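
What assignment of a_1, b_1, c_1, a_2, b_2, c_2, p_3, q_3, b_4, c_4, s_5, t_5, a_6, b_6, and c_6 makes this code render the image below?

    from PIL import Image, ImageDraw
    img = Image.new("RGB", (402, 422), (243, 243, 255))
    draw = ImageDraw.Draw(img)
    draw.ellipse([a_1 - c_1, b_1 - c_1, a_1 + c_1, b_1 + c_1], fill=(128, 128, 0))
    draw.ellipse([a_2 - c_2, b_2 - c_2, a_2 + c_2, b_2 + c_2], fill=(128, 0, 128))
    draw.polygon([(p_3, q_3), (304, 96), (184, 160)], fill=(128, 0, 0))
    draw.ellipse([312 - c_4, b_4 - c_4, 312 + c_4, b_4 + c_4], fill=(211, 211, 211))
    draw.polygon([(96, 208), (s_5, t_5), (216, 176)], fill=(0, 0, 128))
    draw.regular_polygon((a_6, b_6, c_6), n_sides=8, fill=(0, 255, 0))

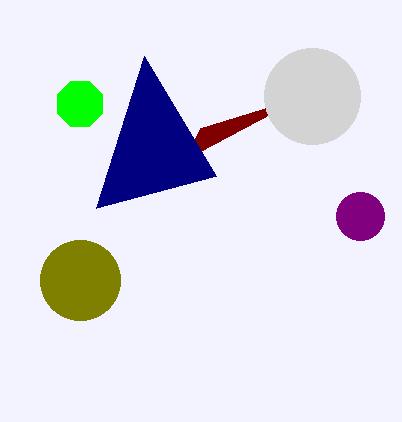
a_1 = 80; b_1 = 280; c_1 = 40; a_2 = 360; b_2 = 216; c_2 = 24; p_3 = 200; q_3 = 128; b_4 = 96; c_4 = 48; s_5 = 144; t_5 = 56; a_6 = 80; b_6 = 104; c_6 = 24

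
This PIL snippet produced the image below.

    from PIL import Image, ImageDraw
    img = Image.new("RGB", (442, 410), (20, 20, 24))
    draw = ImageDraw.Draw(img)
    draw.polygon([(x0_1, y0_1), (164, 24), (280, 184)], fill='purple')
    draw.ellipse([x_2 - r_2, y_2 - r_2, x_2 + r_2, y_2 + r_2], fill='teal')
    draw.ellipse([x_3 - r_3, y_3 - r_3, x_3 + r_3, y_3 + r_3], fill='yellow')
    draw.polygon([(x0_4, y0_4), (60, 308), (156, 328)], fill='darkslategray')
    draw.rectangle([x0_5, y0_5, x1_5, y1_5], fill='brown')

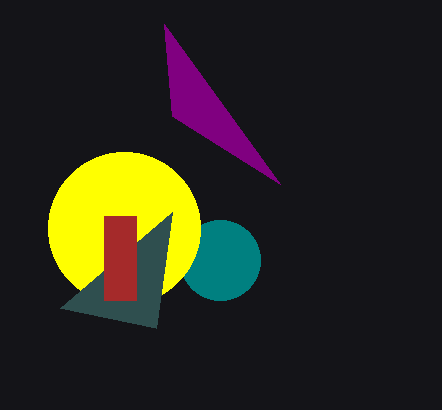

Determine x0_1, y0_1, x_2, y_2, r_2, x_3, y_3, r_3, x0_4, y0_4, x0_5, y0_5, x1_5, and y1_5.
x0_1 = 172; y0_1 = 116; x_2 = 220; y_2 = 260; r_2 = 40; x_3 = 124; y_3 = 228; r_3 = 76; x0_4 = 172; y0_4 = 212; x0_5 = 104; y0_5 = 216; x1_5 = 136; y1_5 = 300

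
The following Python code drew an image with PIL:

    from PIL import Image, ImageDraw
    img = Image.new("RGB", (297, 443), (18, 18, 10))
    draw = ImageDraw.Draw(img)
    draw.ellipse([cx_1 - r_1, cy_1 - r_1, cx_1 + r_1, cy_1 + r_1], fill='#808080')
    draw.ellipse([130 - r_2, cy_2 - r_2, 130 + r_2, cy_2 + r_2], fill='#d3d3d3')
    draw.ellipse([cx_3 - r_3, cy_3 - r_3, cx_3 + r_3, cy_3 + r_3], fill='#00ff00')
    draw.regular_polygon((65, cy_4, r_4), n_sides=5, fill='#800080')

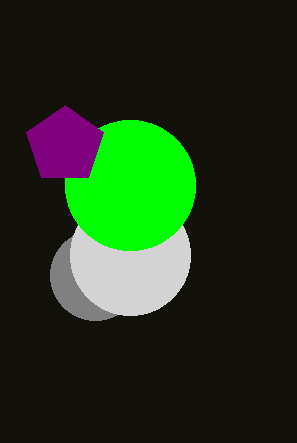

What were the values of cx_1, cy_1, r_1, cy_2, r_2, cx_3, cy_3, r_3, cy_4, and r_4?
cx_1 = 95; cy_1 = 275; r_1 = 45; cy_2 = 255; r_2 = 60; cx_3 = 130; cy_3 = 185; r_3 = 65; cy_4 = 145; r_4 = 40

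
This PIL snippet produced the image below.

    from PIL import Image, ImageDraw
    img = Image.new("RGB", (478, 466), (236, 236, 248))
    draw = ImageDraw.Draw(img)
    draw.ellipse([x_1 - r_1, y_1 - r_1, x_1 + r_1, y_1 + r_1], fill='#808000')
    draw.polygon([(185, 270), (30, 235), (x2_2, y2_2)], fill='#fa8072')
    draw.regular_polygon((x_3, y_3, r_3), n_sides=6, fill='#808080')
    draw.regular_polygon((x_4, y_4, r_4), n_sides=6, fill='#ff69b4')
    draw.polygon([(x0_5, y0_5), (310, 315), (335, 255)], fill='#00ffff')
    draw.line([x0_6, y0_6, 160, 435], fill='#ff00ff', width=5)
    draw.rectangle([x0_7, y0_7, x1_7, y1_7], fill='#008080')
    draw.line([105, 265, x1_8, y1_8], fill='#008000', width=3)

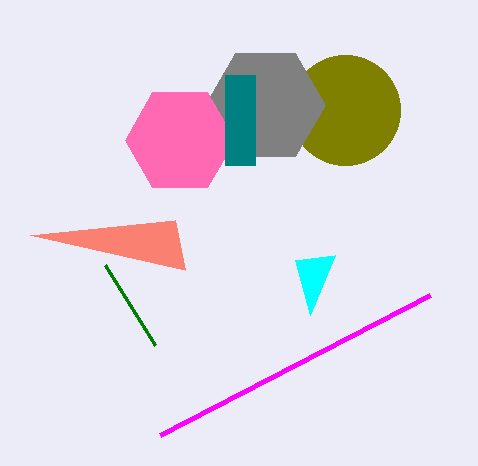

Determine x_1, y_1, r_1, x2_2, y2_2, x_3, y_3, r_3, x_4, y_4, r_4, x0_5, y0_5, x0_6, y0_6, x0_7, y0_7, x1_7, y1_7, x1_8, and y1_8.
x_1 = 345, y_1 = 110, r_1 = 55, x2_2 = 175, y2_2 = 220, x_3 = 265, y_3 = 105, r_3 = 60, x_4 = 180, y_4 = 140, r_4 = 55, x0_5 = 295, y0_5 = 260, x0_6 = 430, y0_6 = 295, x0_7 = 225, y0_7 = 75, x1_7 = 255, y1_7 = 165, x1_8 = 155, y1_8 = 345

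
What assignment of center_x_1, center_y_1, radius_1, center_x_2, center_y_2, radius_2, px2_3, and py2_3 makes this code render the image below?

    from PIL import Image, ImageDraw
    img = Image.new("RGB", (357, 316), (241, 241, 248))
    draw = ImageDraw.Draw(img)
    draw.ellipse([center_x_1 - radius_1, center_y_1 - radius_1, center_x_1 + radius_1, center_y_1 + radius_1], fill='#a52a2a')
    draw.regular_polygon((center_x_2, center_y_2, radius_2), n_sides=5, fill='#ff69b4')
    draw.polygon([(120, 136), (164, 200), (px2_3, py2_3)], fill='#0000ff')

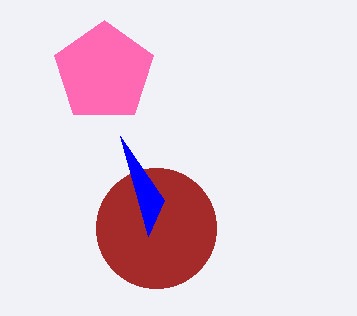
center_x_1 = 156
center_y_1 = 228
radius_1 = 60
center_x_2 = 104
center_y_2 = 72
radius_2 = 52
px2_3 = 148
py2_3 = 236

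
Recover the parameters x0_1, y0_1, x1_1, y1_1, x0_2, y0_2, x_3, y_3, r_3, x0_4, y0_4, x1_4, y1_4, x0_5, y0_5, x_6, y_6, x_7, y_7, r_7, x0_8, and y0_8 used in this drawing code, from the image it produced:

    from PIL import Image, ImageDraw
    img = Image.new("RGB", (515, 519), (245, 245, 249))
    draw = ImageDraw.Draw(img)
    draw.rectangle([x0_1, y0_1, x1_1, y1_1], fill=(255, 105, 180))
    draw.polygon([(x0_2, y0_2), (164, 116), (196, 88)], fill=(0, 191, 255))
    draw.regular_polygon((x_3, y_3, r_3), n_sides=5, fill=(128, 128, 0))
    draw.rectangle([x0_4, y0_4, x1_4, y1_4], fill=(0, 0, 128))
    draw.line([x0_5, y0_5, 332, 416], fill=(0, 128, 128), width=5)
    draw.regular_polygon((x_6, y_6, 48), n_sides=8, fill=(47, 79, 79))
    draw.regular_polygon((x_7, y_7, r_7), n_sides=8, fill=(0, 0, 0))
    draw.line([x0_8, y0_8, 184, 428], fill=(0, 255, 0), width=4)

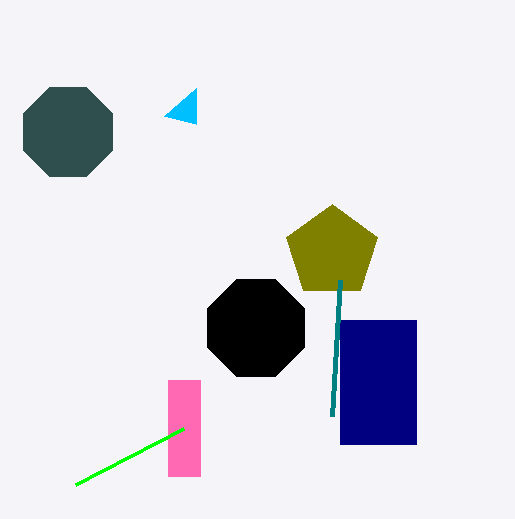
x0_1 = 168, y0_1 = 380, x1_1 = 200, y1_1 = 476, x0_2 = 196, y0_2 = 124, x_3 = 332, y_3 = 252, r_3 = 48, x0_4 = 340, y0_4 = 320, x1_4 = 416, y1_4 = 444, x0_5 = 340, y0_5 = 280, x_6 = 68, y_6 = 132, x_7 = 256, y_7 = 328, r_7 = 52, x0_8 = 76, y0_8 = 484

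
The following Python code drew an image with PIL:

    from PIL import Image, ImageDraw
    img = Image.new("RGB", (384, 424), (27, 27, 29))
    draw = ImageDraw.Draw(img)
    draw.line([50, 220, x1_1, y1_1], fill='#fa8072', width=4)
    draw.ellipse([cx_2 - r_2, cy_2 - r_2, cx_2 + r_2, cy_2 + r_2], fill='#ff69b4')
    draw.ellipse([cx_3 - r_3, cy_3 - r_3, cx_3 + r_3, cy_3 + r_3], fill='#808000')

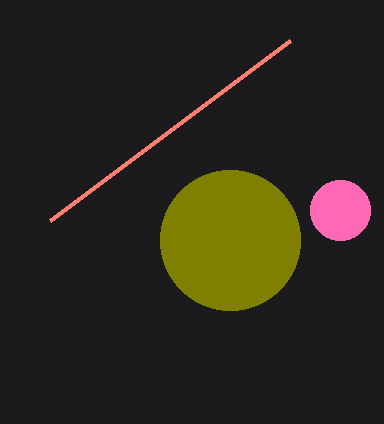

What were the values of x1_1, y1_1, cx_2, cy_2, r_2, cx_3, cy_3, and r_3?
x1_1 = 290
y1_1 = 40
cx_2 = 340
cy_2 = 210
r_2 = 30
cx_3 = 230
cy_3 = 240
r_3 = 70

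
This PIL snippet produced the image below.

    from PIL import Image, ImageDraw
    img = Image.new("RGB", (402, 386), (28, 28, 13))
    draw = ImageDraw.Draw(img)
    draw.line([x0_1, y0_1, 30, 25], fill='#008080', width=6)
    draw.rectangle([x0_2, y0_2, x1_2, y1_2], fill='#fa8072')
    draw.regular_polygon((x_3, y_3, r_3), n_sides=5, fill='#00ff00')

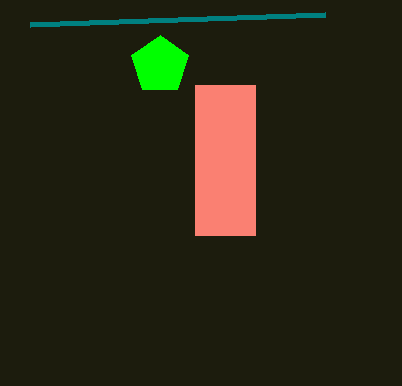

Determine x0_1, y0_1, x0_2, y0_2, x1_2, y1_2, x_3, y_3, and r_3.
x0_1 = 325, y0_1 = 15, x0_2 = 195, y0_2 = 85, x1_2 = 255, y1_2 = 235, x_3 = 160, y_3 = 65, r_3 = 30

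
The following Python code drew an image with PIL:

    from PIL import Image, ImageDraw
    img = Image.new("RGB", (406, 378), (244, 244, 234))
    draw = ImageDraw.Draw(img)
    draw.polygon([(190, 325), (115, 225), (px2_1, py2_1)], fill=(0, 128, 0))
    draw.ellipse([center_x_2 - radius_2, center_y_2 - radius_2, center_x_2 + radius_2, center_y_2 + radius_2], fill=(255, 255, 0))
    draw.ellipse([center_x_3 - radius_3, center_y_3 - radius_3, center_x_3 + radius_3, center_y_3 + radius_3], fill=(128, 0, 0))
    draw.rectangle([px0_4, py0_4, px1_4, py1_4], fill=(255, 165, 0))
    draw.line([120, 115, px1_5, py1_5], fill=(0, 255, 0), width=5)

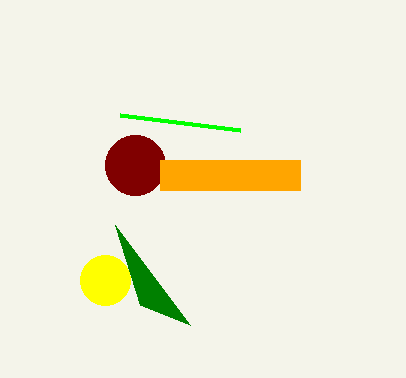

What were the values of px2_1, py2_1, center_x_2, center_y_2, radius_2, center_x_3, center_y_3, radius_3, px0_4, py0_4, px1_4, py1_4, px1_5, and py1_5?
px2_1 = 140
py2_1 = 305
center_x_2 = 105
center_y_2 = 280
radius_2 = 25
center_x_3 = 135
center_y_3 = 165
radius_3 = 30
px0_4 = 160
py0_4 = 160
px1_4 = 300
py1_4 = 190
px1_5 = 240
py1_5 = 130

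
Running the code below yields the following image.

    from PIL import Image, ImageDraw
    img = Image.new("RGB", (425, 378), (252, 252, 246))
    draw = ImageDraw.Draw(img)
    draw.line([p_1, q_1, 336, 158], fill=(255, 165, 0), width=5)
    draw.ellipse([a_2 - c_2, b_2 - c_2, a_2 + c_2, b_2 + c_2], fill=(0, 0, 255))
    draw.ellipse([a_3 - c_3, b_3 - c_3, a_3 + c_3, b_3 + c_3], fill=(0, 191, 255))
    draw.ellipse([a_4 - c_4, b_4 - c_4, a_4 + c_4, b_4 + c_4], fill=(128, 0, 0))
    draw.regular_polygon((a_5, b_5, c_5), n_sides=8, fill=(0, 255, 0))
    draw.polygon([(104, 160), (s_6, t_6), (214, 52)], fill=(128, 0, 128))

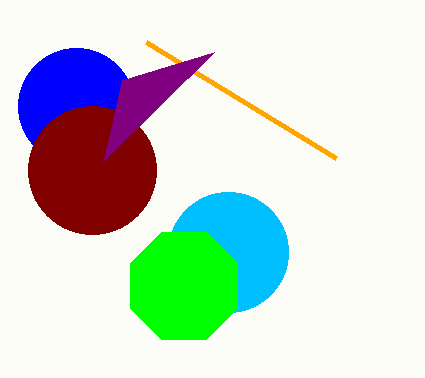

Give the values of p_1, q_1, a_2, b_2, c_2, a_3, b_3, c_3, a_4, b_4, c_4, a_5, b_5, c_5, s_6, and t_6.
p_1 = 146
q_1 = 42
a_2 = 76
b_2 = 106
c_2 = 58
a_3 = 228
b_3 = 252
c_3 = 60
a_4 = 92
b_4 = 170
c_4 = 64
a_5 = 184
b_5 = 286
c_5 = 58
s_6 = 122
t_6 = 80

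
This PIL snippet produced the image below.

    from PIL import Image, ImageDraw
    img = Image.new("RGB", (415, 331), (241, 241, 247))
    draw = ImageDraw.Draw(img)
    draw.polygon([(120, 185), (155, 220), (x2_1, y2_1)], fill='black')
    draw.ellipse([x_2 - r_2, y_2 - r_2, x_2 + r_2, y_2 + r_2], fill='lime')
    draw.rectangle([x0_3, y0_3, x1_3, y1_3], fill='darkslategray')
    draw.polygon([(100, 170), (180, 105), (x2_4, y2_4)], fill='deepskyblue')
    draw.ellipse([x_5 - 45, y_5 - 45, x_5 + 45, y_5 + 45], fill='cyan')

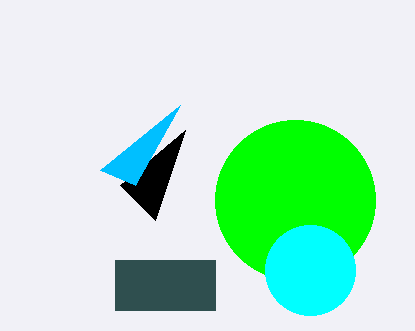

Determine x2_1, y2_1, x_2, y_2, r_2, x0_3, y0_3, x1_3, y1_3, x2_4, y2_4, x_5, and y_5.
x2_1 = 185, y2_1 = 130, x_2 = 295, y_2 = 200, r_2 = 80, x0_3 = 115, y0_3 = 260, x1_3 = 215, y1_3 = 310, x2_4 = 135, y2_4 = 185, x_5 = 310, y_5 = 270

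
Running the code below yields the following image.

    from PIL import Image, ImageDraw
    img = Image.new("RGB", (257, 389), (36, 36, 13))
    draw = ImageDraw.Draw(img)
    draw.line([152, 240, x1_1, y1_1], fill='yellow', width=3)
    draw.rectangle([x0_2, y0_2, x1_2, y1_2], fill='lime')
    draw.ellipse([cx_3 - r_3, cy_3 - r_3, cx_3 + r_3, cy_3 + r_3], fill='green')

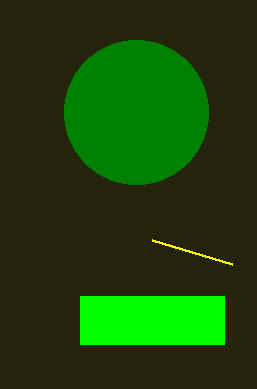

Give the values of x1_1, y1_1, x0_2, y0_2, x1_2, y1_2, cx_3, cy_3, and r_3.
x1_1 = 232
y1_1 = 264
x0_2 = 80
y0_2 = 296
x1_2 = 224
y1_2 = 344
cx_3 = 136
cy_3 = 112
r_3 = 72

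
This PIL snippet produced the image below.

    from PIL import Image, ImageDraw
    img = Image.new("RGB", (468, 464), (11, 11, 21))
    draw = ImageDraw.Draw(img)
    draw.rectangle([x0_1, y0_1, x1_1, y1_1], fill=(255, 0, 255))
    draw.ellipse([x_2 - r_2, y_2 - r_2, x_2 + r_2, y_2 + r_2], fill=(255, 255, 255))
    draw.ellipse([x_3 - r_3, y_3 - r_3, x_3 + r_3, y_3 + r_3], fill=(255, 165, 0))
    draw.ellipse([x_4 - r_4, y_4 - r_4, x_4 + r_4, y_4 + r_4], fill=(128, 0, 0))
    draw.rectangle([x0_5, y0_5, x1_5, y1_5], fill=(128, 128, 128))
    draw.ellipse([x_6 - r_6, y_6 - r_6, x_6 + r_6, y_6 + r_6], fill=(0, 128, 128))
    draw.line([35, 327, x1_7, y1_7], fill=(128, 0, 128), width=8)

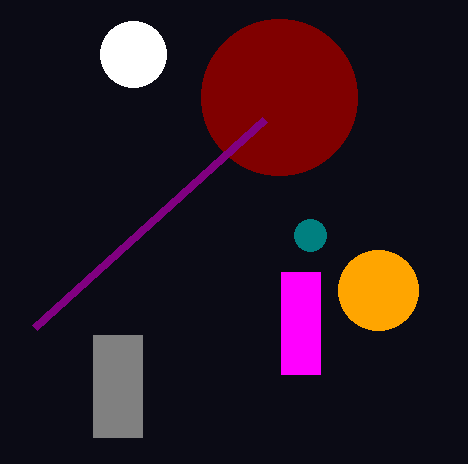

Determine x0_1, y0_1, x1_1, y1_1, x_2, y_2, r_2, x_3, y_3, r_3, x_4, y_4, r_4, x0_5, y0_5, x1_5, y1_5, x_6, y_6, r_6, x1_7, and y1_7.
x0_1 = 281
y0_1 = 272
x1_1 = 320
y1_1 = 374
x_2 = 133
y_2 = 54
r_2 = 33
x_3 = 378
y_3 = 290
r_3 = 40
x_4 = 279
y_4 = 97
r_4 = 78
x0_5 = 93
y0_5 = 335
x1_5 = 142
y1_5 = 437
x_6 = 310
y_6 = 235
r_6 = 16
x1_7 = 265
y1_7 = 119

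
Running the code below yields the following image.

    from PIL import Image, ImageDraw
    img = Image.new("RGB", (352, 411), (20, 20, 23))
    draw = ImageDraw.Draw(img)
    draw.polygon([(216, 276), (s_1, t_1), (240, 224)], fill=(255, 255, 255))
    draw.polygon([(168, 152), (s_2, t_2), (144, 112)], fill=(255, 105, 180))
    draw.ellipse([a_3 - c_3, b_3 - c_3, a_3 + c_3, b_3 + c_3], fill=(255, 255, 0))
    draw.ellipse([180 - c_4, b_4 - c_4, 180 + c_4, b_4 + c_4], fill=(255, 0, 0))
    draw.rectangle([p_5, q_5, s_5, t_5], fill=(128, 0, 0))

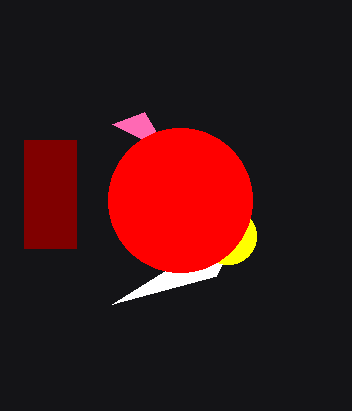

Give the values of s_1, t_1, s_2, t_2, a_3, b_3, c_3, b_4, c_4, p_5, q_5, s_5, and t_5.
s_1 = 112; t_1 = 304; s_2 = 112; t_2 = 124; a_3 = 228; b_3 = 236; c_3 = 28; b_4 = 200; c_4 = 72; p_5 = 24; q_5 = 140; s_5 = 76; t_5 = 248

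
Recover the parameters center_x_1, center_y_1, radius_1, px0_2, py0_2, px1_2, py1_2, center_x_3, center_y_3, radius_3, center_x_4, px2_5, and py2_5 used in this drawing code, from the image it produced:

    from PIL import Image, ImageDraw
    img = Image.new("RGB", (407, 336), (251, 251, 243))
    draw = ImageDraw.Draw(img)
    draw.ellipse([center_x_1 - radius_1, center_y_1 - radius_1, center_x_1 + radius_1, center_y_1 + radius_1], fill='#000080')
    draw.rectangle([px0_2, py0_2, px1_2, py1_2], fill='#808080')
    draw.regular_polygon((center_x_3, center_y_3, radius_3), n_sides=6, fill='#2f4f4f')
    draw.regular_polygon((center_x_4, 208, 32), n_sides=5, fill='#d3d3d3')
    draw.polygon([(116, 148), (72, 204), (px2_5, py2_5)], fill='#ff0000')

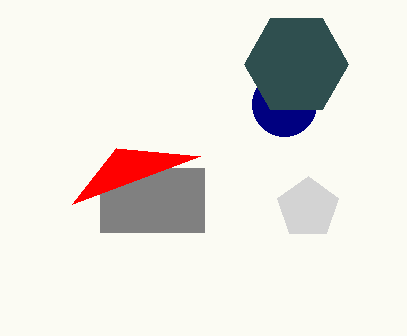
center_x_1 = 284; center_y_1 = 104; radius_1 = 32; px0_2 = 100; py0_2 = 168; px1_2 = 204; py1_2 = 232; center_x_3 = 296; center_y_3 = 64; radius_3 = 52; center_x_4 = 308; px2_5 = 200; py2_5 = 156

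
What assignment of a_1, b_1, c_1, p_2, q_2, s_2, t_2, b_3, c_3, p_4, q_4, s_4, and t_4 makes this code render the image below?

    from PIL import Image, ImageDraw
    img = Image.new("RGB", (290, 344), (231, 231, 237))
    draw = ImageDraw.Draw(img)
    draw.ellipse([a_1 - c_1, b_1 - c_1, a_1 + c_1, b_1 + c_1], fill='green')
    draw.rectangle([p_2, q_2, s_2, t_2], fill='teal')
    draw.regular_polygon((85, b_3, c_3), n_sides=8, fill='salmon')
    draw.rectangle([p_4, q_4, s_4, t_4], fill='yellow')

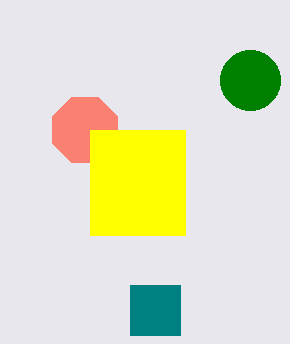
a_1 = 250, b_1 = 80, c_1 = 30, p_2 = 130, q_2 = 285, s_2 = 180, t_2 = 335, b_3 = 130, c_3 = 35, p_4 = 90, q_4 = 130, s_4 = 185, t_4 = 235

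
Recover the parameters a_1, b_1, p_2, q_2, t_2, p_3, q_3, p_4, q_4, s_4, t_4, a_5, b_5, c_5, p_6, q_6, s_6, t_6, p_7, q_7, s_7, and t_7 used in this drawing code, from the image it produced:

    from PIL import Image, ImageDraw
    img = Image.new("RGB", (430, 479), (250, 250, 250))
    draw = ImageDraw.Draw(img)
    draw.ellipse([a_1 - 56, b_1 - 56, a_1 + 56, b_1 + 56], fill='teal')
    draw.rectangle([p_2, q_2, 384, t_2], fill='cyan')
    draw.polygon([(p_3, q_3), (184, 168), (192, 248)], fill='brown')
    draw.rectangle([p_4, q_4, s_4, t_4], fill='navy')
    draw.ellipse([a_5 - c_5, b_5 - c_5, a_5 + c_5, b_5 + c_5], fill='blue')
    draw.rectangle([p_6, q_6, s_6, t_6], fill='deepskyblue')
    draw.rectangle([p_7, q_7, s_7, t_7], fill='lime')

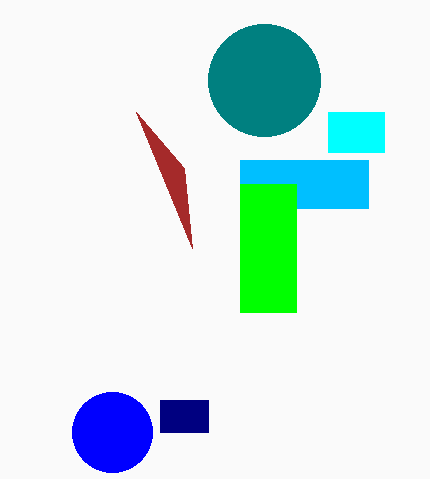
a_1 = 264
b_1 = 80
p_2 = 328
q_2 = 112
t_2 = 152
p_3 = 136
q_3 = 112
p_4 = 160
q_4 = 400
s_4 = 208
t_4 = 432
a_5 = 112
b_5 = 432
c_5 = 40
p_6 = 240
q_6 = 160
s_6 = 368
t_6 = 208
p_7 = 240
q_7 = 184
s_7 = 296
t_7 = 312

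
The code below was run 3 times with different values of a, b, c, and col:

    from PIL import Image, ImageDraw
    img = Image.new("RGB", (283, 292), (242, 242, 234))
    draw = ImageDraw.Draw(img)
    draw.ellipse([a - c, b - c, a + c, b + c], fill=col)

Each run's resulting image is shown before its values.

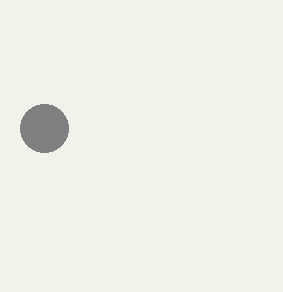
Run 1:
a = 44
b = 128
c = 24
col = 'gray'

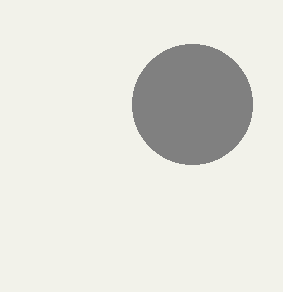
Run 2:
a = 192; b = 104; c = 60; col = 'gray'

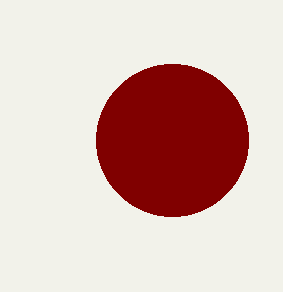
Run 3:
a = 172, b = 140, c = 76, col = 'maroon'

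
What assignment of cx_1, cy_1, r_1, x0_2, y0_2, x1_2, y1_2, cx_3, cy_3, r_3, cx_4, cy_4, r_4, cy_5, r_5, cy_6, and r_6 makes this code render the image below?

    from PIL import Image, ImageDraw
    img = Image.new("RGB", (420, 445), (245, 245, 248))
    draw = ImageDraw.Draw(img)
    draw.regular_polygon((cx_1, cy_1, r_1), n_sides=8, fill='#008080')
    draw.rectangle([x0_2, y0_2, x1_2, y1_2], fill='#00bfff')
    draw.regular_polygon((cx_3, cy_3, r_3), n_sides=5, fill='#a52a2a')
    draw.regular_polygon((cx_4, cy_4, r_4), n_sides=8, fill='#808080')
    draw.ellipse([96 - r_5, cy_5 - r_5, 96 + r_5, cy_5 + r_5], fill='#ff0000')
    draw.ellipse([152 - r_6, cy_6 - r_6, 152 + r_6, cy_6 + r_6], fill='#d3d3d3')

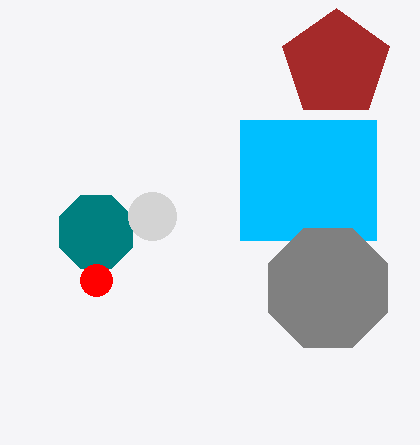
cx_1 = 96
cy_1 = 232
r_1 = 40
x0_2 = 240
y0_2 = 120
x1_2 = 376
y1_2 = 240
cx_3 = 336
cy_3 = 64
r_3 = 56
cx_4 = 328
cy_4 = 288
r_4 = 64
cy_5 = 280
r_5 = 16
cy_6 = 216
r_6 = 24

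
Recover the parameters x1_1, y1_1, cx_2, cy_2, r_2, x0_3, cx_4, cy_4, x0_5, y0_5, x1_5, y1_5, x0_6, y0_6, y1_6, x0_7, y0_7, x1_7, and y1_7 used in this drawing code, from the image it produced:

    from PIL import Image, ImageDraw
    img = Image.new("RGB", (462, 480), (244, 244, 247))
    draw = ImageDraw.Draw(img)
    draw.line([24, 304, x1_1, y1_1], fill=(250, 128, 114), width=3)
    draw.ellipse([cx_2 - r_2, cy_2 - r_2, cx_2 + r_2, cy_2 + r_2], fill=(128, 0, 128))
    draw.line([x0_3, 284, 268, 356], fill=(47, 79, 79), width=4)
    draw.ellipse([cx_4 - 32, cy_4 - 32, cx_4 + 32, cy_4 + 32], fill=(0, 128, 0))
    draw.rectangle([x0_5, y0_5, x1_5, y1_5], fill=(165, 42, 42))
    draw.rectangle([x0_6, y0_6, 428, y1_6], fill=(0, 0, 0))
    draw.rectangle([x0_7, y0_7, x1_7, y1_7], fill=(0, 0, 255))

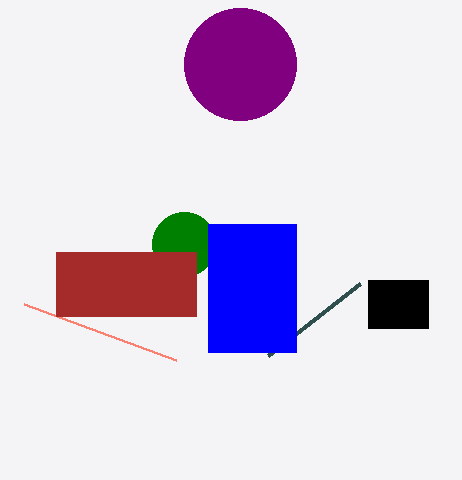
x1_1 = 176, y1_1 = 360, cx_2 = 240, cy_2 = 64, r_2 = 56, x0_3 = 360, cx_4 = 184, cy_4 = 244, x0_5 = 56, y0_5 = 252, x1_5 = 196, y1_5 = 316, x0_6 = 368, y0_6 = 280, y1_6 = 328, x0_7 = 208, y0_7 = 224, x1_7 = 296, y1_7 = 352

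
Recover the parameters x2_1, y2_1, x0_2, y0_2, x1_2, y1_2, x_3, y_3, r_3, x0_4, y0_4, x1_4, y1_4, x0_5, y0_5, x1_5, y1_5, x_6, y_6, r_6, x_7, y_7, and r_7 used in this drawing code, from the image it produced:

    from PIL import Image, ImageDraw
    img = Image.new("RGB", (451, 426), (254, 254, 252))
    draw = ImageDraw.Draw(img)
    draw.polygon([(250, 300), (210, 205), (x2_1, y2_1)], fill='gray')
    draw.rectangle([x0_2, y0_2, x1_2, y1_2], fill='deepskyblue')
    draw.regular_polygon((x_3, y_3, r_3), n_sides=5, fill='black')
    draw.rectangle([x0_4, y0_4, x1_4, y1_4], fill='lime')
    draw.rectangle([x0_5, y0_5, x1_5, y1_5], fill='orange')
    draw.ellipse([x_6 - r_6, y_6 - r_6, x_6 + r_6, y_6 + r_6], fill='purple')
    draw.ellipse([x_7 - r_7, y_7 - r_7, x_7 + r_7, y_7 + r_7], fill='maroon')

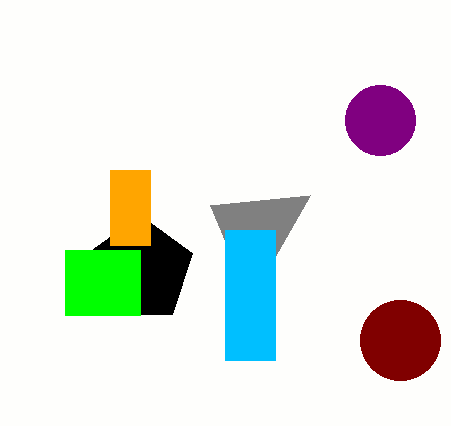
x2_1 = 310; y2_1 = 195; x0_2 = 225; y0_2 = 230; x1_2 = 275; y1_2 = 360; x_3 = 140; y_3 = 270; r_3 = 55; x0_4 = 65; y0_4 = 250; x1_4 = 140; y1_4 = 315; x0_5 = 110; y0_5 = 170; x1_5 = 150; y1_5 = 245; x_6 = 380; y_6 = 120; r_6 = 35; x_7 = 400; y_7 = 340; r_7 = 40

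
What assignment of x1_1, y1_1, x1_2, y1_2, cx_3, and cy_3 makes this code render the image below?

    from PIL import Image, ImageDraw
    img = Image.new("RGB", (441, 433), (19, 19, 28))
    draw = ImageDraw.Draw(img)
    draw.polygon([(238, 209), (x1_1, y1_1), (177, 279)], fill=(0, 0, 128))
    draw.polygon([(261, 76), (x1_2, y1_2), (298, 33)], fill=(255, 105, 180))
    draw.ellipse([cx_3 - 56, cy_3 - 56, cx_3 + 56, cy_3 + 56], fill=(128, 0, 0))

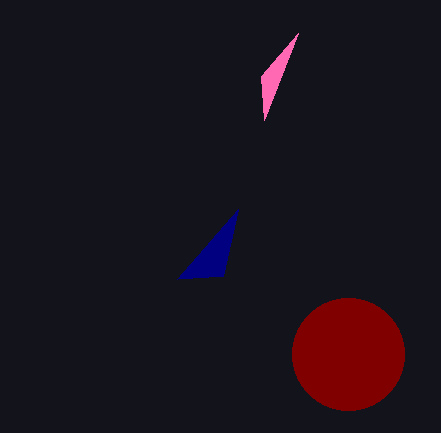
x1_1 = 223; y1_1 = 276; x1_2 = 264; y1_2 = 120; cx_3 = 348; cy_3 = 354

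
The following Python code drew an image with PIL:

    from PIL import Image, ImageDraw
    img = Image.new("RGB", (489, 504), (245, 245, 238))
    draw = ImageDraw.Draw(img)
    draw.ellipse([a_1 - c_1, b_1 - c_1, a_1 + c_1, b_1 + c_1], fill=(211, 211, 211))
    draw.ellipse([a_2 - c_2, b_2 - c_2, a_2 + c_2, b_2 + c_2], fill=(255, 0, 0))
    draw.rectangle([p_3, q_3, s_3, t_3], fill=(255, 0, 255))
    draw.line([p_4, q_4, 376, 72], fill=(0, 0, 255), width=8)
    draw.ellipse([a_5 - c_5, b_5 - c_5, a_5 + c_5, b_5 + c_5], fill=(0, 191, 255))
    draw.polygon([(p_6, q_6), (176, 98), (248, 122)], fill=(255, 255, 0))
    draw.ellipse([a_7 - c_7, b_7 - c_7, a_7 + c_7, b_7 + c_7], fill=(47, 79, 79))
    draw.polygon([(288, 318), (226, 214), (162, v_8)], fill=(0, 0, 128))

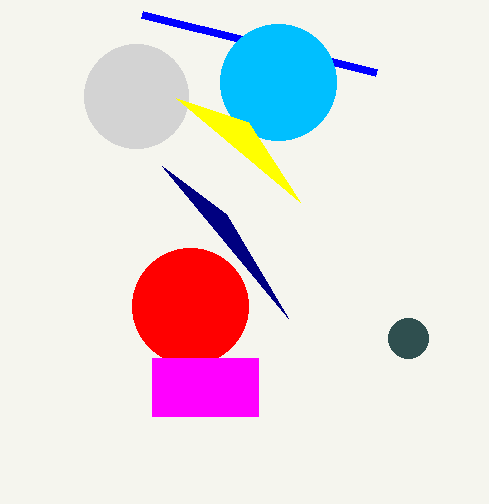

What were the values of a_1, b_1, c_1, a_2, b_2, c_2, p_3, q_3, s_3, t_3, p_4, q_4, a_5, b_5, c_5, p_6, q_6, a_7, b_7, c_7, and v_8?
a_1 = 136, b_1 = 96, c_1 = 52, a_2 = 190, b_2 = 306, c_2 = 58, p_3 = 152, q_3 = 358, s_3 = 258, t_3 = 416, p_4 = 142, q_4 = 14, a_5 = 278, b_5 = 82, c_5 = 58, p_6 = 300, q_6 = 202, a_7 = 408, b_7 = 338, c_7 = 20, v_8 = 166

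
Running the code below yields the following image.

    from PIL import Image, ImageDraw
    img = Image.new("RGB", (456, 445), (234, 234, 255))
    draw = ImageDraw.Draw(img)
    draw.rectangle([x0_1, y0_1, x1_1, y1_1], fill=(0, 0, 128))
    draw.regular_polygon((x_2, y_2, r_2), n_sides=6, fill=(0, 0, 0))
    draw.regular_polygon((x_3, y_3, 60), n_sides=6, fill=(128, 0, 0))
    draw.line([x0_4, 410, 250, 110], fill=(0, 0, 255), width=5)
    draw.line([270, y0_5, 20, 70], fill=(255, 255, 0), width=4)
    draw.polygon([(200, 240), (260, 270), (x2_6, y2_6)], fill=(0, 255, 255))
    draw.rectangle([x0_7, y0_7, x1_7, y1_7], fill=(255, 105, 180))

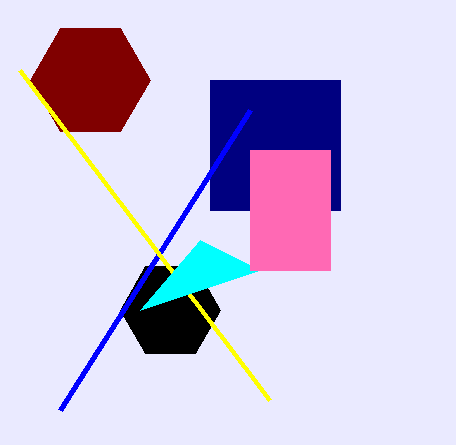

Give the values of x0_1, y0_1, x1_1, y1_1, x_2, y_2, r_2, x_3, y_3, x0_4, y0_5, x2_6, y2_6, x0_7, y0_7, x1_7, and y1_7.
x0_1 = 210, y0_1 = 80, x1_1 = 340, y1_1 = 210, x_2 = 170, y_2 = 310, r_2 = 50, x_3 = 90, y_3 = 80, x0_4 = 60, y0_5 = 400, x2_6 = 140, y2_6 = 310, x0_7 = 250, y0_7 = 150, x1_7 = 330, y1_7 = 270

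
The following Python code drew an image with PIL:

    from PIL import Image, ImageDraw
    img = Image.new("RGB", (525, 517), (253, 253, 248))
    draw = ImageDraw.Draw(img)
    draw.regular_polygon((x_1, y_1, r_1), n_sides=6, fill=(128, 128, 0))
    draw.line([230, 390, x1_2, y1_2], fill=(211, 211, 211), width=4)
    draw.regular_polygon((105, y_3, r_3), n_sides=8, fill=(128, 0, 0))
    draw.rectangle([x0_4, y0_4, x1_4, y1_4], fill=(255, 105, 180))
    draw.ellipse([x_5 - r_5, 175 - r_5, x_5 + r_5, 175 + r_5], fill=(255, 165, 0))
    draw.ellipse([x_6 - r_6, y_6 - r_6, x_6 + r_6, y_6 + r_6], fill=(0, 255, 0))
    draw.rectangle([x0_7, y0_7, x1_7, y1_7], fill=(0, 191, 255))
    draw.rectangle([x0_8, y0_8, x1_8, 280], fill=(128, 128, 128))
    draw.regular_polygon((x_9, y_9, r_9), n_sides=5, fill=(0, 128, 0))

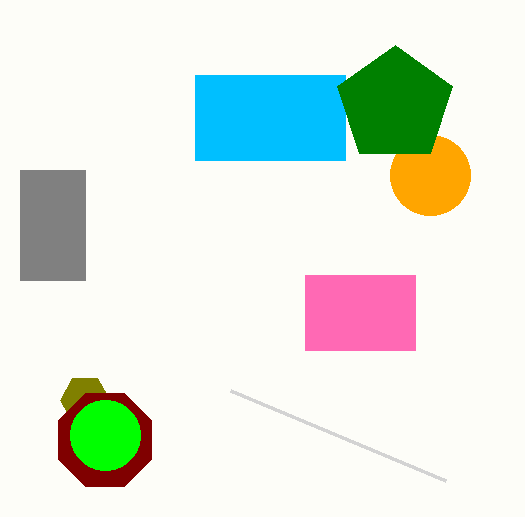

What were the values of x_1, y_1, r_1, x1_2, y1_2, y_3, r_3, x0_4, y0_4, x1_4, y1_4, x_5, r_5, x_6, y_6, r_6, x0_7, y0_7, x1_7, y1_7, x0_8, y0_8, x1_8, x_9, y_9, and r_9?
x_1 = 85
y_1 = 400
r_1 = 25
x1_2 = 445
y1_2 = 480
y_3 = 440
r_3 = 50
x0_4 = 305
y0_4 = 275
x1_4 = 415
y1_4 = 350
x_5 = 430
r_5 = 40
x_6 = 105
y_6 = 435
r_6 = 35
x0_7 = 195
y0_7 = 75
x1_7 = 345
y1_7 = 160
x0_8 = 20
y0_8 = 170
x1_8 = 85
x_9 = 395
y_9 = 105
r_9 = 60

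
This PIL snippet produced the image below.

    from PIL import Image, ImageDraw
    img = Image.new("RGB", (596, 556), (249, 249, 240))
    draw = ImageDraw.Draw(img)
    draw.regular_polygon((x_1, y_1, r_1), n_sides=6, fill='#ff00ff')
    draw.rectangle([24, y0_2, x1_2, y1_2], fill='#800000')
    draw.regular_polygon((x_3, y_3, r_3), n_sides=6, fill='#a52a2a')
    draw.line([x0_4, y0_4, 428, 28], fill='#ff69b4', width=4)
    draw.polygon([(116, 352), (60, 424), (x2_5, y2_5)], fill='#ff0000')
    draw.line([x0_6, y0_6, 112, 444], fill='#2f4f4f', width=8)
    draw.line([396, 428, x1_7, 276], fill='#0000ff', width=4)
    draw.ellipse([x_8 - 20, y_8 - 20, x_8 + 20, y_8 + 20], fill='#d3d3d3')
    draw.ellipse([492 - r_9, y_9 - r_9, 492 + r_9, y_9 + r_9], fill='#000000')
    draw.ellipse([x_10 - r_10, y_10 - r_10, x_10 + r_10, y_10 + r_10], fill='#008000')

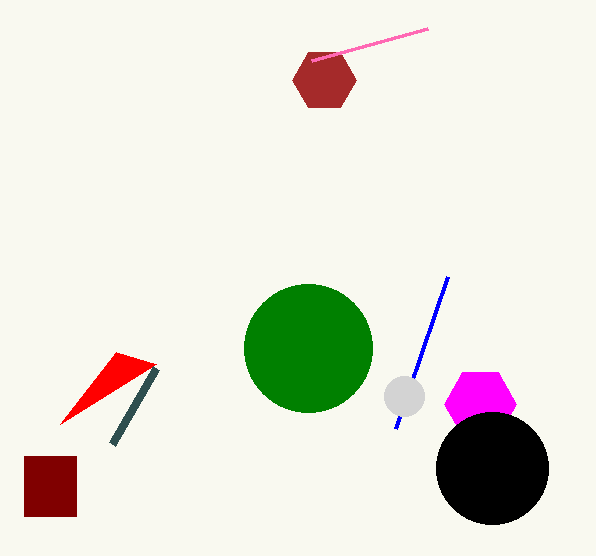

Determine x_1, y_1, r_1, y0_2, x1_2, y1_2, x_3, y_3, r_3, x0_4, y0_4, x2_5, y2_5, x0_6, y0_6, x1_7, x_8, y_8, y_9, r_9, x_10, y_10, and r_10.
x_1 = 480; y_1 = 404; r_1 = 36; y0_2 = 456; x1_2 = 76; y1_2 = 516; x_3 = 324; y_3 = 80; r_3 = 32; x0_4 = 312; y0_4 = 60; x2_5 = 156; y2_5 = 364; x0_6 = 156; y0_6 = 368; x1_7 = 448; x_8 = 404; y_8 = 396; y_9 = 468; r_9 = 56; x_10 = 308; y_10 = 348; r_10 = 64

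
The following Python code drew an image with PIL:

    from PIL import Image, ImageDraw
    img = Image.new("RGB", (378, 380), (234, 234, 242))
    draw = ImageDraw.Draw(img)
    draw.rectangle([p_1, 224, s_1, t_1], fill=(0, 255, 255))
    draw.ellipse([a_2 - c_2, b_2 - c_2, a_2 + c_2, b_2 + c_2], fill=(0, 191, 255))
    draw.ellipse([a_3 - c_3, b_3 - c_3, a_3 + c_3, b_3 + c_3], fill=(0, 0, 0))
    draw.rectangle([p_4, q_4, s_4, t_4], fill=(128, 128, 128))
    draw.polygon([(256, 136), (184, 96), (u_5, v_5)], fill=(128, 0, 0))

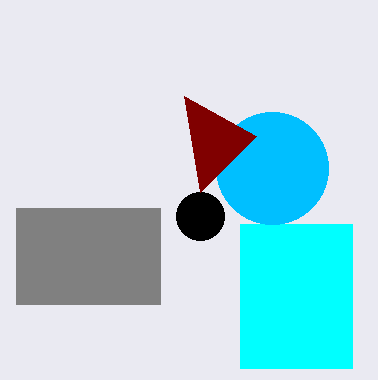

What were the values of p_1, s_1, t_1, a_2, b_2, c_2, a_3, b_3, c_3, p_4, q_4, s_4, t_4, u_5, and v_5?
p_1 = 240
s_1 = 352
t_1 = 368
a_2 = 272
b_2 = 168
c_2 = 56
a_3 = 200
b_3 = 216
c_3 = 24
p_4 = 16
q_4 = 208
s_4 = 160
t_4 = 304
u_5 = 200
v_5 = 192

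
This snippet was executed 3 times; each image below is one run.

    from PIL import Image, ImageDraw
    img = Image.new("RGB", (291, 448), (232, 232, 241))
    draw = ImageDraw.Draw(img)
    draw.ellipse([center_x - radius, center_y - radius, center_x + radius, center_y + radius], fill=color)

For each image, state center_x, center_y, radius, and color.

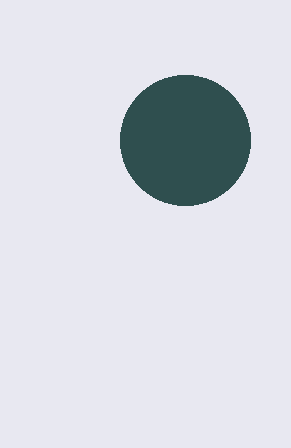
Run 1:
center_x = 185; center_y = 140; radius = 65; color = 'darkslategray'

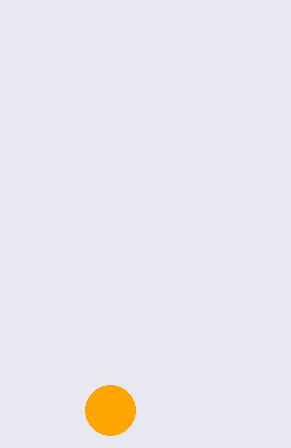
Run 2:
center_x = 110; center_y = 410; radius = 25; color = 'orange'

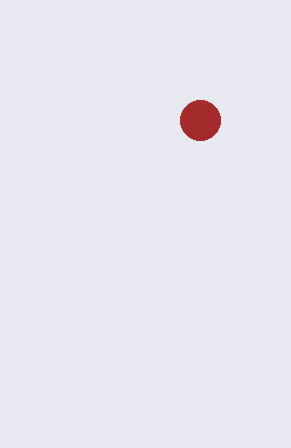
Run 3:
center_x = 200
center_y = 120
radius = 20
color = 'brown'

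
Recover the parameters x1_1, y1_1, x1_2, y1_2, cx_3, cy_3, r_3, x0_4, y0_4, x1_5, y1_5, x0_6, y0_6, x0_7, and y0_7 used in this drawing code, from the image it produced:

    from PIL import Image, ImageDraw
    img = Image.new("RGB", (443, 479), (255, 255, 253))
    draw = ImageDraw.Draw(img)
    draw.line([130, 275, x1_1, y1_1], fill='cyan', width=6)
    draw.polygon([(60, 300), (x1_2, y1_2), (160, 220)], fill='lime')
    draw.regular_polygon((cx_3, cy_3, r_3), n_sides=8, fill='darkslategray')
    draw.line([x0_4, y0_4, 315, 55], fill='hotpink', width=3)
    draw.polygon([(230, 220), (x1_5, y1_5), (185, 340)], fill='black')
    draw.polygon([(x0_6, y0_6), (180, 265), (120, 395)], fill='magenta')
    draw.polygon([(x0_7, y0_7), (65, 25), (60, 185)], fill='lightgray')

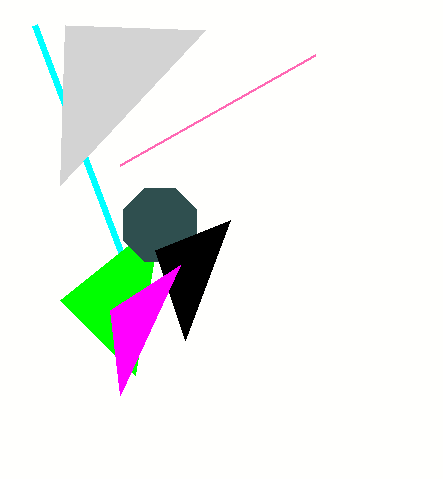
x1_1 = 35, y1_1 = 25, x1_2 = 135, y1_2 = 375, cx_3 = 160, cy_3 = 225, r_3 = 40, x0_4 = 120, y0_4 = 165, x1_5 = 155, y1_5 = 250, x0_6 = 110, y0_6 = 310, x0_7 = 205, y0_7 = 30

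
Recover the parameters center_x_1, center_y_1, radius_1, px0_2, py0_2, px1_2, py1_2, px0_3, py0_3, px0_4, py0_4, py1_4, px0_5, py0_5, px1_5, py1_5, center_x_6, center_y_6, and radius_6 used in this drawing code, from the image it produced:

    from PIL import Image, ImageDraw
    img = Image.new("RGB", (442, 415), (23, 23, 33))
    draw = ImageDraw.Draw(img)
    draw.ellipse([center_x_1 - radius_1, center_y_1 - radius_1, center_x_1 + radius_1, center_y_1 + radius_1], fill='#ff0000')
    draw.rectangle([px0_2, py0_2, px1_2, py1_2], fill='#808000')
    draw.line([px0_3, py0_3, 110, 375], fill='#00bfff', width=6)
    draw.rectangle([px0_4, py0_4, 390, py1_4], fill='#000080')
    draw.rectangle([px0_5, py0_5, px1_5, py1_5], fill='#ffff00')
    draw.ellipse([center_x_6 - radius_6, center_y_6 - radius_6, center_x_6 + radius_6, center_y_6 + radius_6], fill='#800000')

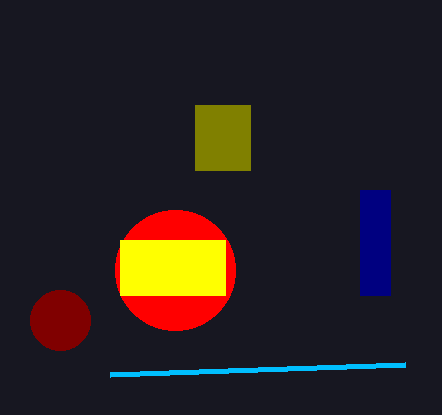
center_x_1 = 175
center_y_1 = 270
radius_1 = 60
px0_2 = 195
py0_2 = 105
px1_2 = 250
py1_2 = 170
px0_3 = 405
py0_3 = 365
px0_4 = 360
py0_4 = 190
py1_4 = 295
px0_5 = 120
py0_5 = 240
px1_5 = 225
py1_5 = 295
center_x_6 = 60
center_y_6 = 320
radius_6 = 30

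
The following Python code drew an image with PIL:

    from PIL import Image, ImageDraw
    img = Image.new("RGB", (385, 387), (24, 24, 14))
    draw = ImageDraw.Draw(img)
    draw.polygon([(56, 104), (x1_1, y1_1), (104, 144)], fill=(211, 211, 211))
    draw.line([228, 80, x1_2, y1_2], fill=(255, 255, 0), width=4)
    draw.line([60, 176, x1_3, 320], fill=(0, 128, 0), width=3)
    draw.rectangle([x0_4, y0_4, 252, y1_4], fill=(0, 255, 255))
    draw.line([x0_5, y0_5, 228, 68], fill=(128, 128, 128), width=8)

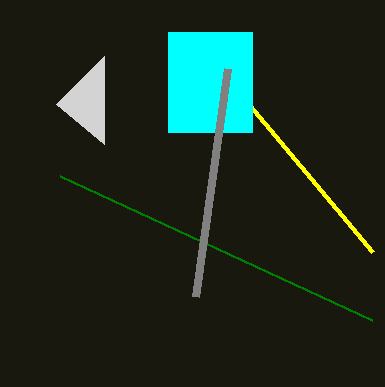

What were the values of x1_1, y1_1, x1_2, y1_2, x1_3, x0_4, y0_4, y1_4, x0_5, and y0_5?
x1_1 = 104, y1_1 = 56, x1_2 = 372, y1_2 = 252, x1_3 = 372, x0_4 = 168, y0_4 = 32, y1_4 = 132, x0_5 = 196, y0_5 = 296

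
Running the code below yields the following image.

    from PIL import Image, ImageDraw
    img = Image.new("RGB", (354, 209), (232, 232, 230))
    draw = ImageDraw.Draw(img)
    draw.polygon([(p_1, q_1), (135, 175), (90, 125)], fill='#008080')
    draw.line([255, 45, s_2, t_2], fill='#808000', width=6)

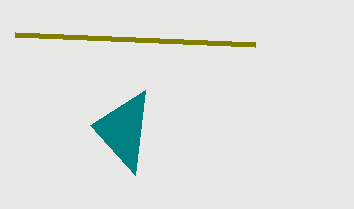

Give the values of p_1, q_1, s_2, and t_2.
p_1 = 145, q_1 = 90, s_2 = 15, t_2 = 35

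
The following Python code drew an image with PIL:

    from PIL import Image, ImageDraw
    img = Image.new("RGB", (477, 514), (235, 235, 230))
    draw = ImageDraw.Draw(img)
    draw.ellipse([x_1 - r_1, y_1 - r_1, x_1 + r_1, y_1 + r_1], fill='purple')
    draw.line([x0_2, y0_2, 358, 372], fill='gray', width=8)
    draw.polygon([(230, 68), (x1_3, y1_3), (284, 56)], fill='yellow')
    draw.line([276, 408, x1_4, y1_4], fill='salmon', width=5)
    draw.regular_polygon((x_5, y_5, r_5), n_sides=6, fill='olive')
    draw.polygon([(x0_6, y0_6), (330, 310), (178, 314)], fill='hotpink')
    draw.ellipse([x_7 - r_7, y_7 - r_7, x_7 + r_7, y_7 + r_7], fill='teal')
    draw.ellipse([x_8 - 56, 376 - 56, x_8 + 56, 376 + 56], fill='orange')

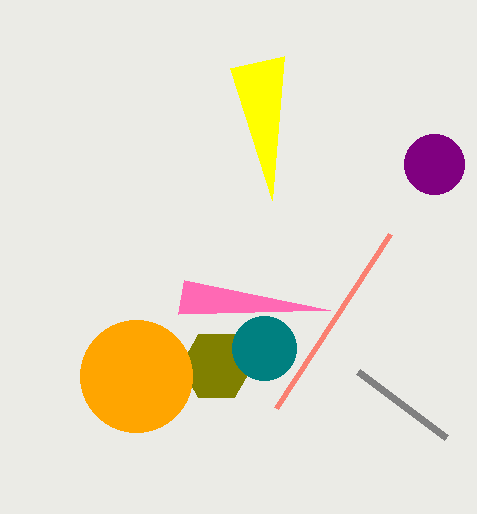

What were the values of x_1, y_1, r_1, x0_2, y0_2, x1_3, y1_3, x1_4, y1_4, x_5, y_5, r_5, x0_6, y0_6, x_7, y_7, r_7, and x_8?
x_1 = 434; y_1 = 164; r_1 = 30; x0_2 = 446; y0_2 = 438; x1_3 = 272; y1_3 = 200; x1_4 = 390; y1_4 = 234; x_5 = 216; y_5 = 366; r_5 = 36; x0_6 = 184; y0_6 = 280; x_7 = 264; y_7 = 348; r_7 = 32; x_8 = 136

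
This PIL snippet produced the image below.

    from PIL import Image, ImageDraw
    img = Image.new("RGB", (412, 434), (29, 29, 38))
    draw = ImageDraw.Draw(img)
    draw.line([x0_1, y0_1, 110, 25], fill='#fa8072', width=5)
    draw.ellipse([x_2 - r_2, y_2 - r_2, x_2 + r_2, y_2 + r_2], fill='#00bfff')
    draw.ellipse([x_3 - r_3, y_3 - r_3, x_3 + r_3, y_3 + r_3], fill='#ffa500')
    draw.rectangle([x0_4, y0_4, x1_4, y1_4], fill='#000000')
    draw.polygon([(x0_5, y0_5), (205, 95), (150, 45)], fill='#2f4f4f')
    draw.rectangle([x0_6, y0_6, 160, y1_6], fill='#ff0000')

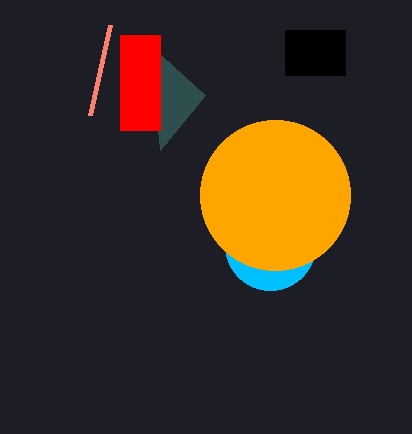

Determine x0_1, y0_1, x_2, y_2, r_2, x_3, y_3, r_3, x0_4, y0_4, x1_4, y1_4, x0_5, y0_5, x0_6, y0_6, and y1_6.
x0_1 = 90
y0_1 = 115
x_2 = 270
y_2 = 245
r_2 = 45
x_3 = 275
y_3 = 195
r_3 = 75
x0_4 = 285
y0_4 = 30
x1_4 = 345
y1_4 = 75
x0_5 = 160
y0_5 = 150
x0_6 = 120
y0_6 = 35
y1_6 = 130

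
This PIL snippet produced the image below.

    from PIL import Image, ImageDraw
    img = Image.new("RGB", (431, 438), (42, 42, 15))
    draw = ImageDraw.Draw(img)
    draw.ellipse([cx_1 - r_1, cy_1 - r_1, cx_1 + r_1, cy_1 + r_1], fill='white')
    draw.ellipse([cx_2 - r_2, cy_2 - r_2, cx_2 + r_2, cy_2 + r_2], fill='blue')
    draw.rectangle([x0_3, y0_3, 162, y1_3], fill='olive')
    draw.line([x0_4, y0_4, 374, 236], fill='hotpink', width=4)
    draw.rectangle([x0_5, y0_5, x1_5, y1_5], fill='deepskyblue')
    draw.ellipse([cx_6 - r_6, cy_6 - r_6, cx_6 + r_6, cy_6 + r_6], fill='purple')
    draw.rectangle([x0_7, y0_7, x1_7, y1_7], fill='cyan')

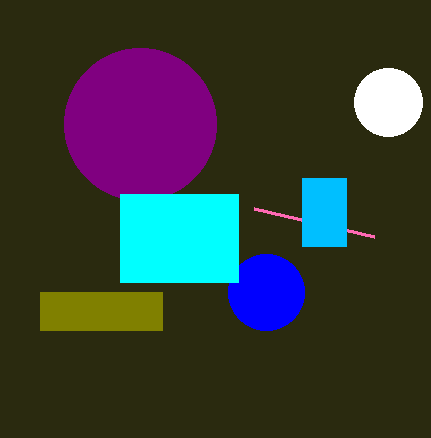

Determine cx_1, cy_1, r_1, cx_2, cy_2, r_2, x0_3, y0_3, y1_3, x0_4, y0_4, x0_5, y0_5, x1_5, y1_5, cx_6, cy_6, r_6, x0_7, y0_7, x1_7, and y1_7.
cx_1 = 388, cy_1 = 102, r_1 = 34, cx_2 = 266, cy_2 = 292, r_2 = 38, x0_3 = 40, y0_3 = 292, y1_3 = 330, x0_4 = 254, y0_4 = 208, x0_5 = 302, y0_5 = 178, x1_5 = 346, y1_5 = 246, cx_6 = 140, cy_6 = 124, r_6 = 76, x0_7 = 120, y0_7 = 194, x1_7 = 238, y1_7 = 282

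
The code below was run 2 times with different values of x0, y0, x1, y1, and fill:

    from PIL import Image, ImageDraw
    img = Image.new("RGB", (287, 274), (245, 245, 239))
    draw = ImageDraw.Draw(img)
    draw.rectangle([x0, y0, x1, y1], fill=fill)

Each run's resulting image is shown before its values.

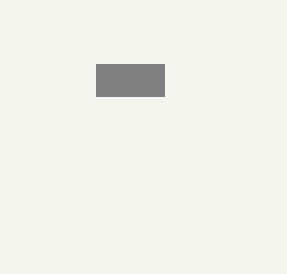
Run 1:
x0 = 96
y0 = 64
x1 = 164
y1 = 96
fill = 'gray'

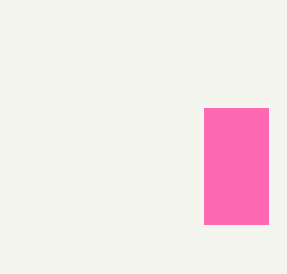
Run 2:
x0 = 204, y0 = 108, x1 = 268, y1 = 224, fill = 'hotpink'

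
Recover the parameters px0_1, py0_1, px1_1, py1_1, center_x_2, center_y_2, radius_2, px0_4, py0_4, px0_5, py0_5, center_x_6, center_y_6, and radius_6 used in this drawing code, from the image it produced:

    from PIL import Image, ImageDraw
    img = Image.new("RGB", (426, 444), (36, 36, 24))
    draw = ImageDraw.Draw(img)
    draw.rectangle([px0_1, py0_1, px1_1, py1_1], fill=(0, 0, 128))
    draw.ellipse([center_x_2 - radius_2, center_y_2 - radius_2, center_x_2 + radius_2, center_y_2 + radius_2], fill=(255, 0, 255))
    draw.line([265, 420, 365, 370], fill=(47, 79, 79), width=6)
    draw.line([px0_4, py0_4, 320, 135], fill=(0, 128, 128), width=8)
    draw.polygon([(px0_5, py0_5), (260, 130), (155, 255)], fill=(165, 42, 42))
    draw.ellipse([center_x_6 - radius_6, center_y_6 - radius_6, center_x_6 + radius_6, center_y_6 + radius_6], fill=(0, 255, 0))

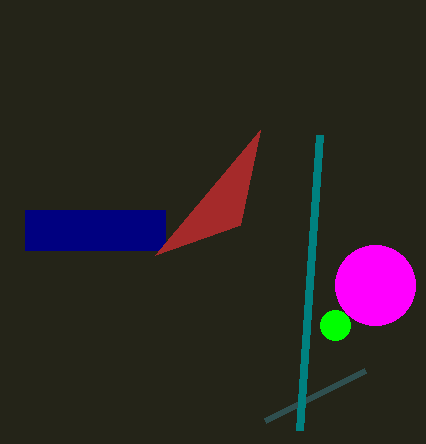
px0_1 = 25, py0_1 = 210, px1_1 = 165, py1_1 = 250, center_x_2 = 375, center_y_2 = 285, radius_2 = 40, px0_4 = 300, py0_4 = 430, px0_5 = 240, py0_5 = 225, center_x_6 = 335, center_y_6 = 325, radius_6 = 15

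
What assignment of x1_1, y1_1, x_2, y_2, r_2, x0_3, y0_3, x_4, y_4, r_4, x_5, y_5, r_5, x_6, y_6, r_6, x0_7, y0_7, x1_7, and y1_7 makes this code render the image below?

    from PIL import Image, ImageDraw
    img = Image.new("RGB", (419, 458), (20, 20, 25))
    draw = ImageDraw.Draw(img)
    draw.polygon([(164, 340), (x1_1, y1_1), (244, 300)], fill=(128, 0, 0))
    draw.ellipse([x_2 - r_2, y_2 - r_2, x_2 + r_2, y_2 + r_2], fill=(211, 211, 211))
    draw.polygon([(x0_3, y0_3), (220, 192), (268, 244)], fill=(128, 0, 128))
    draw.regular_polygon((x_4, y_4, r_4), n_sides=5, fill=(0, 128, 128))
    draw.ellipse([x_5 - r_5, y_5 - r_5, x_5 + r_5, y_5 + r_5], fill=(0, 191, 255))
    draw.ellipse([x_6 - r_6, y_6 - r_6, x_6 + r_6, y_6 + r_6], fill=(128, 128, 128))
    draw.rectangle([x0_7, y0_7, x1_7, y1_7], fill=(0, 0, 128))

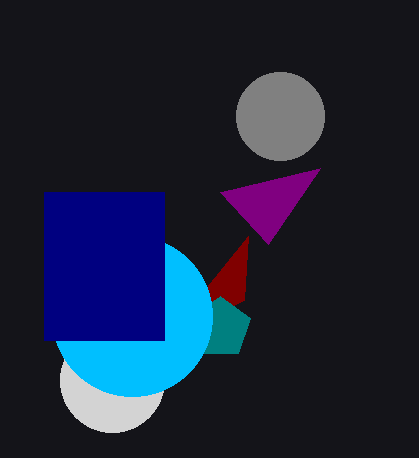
x1_1 = 248, y1_1 = 236, x_2 = 112, y_2 = 380, r_2 = 52, x0_3 = 320, y0_3 = 168, x_4 = 220, y_4 = 328, r_4 = 32, x_5 = 132, y_5 = 316, r_5 = 80, x_6 = 280, y_6 = 116, r_6 = 44, x0_7 = 44, y0_7 = 192, x1_7 = 164, y1_7 = 340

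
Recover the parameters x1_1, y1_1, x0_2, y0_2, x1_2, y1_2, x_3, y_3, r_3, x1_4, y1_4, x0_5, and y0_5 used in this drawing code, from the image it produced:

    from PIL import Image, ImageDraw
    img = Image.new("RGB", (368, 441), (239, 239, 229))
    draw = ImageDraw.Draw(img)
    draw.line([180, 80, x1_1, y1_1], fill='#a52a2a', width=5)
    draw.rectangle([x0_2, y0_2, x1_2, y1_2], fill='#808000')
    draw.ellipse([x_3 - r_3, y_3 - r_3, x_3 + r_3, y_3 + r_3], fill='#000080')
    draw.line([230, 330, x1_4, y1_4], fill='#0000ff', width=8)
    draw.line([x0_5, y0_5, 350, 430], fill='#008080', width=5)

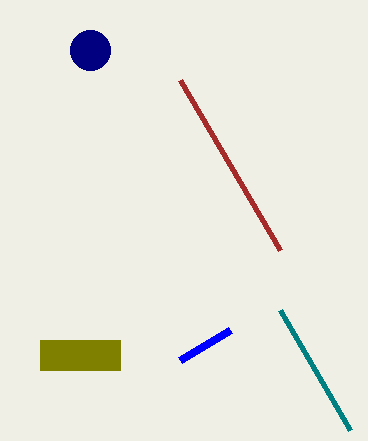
x1_1 = 280, y1_1 = 250, x0_2 = 40, y0_2 = 340, x1_2 = 120, y1_2 = 370, x_3 = 90, y_3 = 50, r_3 = 20, x1_4 = 180, y1_4 = 360, x0_5 = 280, y0_5 = 310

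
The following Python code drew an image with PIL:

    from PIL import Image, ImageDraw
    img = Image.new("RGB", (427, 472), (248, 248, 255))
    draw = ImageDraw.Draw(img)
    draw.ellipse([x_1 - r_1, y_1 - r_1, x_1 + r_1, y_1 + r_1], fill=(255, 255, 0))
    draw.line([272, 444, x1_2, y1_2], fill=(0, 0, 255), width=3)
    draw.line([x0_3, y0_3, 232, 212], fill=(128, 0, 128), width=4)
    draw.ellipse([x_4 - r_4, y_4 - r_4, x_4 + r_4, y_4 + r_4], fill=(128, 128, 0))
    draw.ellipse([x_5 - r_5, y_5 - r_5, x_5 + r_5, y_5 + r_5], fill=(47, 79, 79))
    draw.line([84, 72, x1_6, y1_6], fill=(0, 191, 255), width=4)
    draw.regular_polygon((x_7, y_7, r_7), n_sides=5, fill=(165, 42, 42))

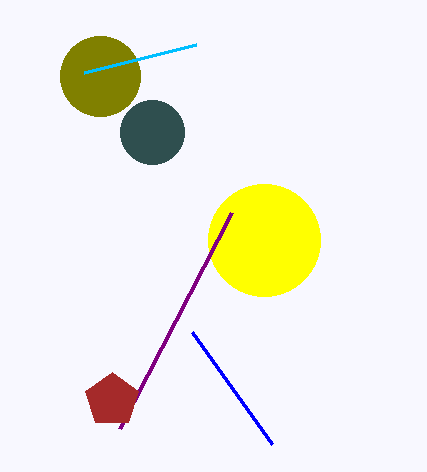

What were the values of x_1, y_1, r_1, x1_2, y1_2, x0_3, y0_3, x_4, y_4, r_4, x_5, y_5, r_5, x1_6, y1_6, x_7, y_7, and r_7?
x_1 = 264
y_1 = 240
r_1 = 56
x1_2 = 192
y1_2 = 332
x0_3 = 120
y0_3 = 428
x_4 = 100
y_4 = 76
r_4 = 40
x_5 = 152
y_5 = 132
r_5 = 32
x1_6 = 196
y1_6 = 44
x_7 = 112
y_7 = 400
r_7 = 28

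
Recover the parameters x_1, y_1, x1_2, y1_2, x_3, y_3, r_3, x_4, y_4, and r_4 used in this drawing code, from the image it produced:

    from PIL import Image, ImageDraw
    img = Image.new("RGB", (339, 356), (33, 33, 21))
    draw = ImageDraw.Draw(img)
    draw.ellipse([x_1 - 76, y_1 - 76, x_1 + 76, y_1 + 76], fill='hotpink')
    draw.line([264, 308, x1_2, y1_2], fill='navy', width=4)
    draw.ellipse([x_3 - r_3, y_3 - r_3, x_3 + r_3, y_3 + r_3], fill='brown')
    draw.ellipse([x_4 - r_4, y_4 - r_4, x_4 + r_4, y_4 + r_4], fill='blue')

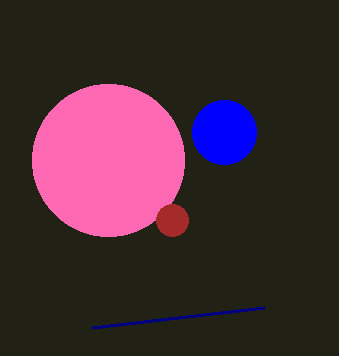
x_1 = 108, y_1 = 160, x1_2 = 92, y1_2 = 328, x_3 = 172, y_3 = 220, r_3 = 16, x_4 = 224, y_4 = 132, r_4 = 32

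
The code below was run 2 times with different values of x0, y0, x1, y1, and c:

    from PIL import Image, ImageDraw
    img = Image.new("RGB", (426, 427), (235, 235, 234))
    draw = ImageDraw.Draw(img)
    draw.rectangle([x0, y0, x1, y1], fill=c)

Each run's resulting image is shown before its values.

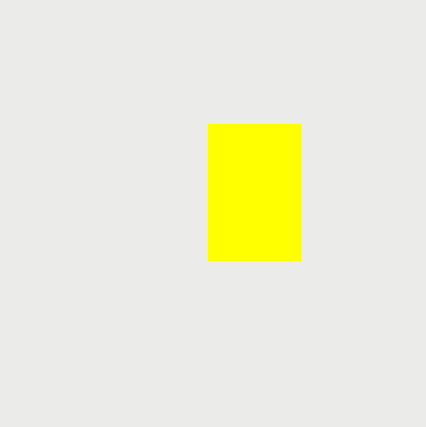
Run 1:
x0 = 208
y0 = 124
x1 = 300
y1 = 260
c = 'yellow'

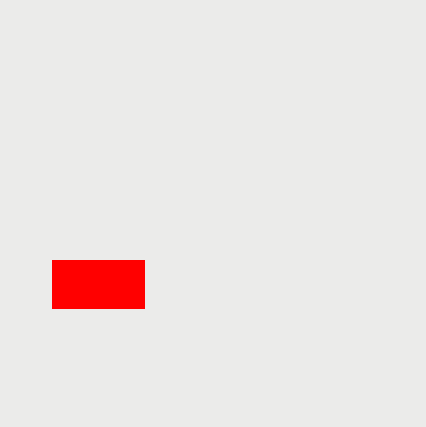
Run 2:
x0 = 52, y0 = 260, x1 = 144, y1 = 308, c = 'red'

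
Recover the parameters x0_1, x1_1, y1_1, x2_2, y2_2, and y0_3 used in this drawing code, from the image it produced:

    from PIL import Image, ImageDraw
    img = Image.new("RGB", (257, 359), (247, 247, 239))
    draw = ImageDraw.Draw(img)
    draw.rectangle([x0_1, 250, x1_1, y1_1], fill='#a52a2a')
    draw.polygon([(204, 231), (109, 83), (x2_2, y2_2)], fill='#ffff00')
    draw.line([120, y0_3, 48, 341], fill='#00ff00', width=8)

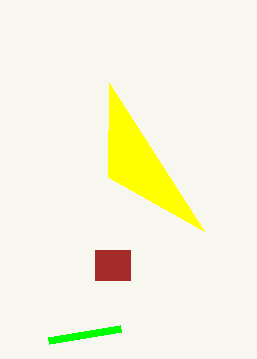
x0_1 = 95, x1_1 = 130, y1_1 = 280, x2_2 = 108, y2_2 = 177, y0_3 = 329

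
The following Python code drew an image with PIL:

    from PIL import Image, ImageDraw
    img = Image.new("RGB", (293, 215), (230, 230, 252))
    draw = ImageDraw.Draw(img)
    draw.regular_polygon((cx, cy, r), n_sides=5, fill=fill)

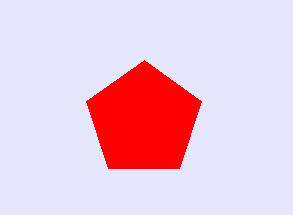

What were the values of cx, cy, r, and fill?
cx = 144
cy = 120
r = 60
fill = 'red'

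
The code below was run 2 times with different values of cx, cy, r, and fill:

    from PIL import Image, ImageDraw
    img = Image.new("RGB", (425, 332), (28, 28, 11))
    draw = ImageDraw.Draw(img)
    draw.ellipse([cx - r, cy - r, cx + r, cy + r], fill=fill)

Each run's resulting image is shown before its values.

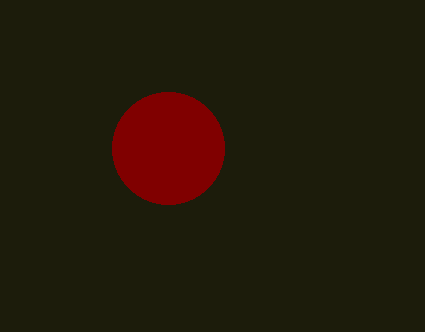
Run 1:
cx = 168; cy = 148; r = 56; fill = 'maroon'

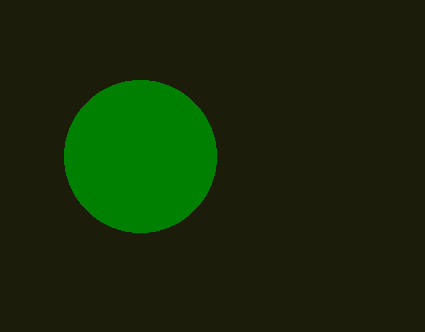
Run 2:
cx = 140
cy = 156
r = 76
fill = 'green'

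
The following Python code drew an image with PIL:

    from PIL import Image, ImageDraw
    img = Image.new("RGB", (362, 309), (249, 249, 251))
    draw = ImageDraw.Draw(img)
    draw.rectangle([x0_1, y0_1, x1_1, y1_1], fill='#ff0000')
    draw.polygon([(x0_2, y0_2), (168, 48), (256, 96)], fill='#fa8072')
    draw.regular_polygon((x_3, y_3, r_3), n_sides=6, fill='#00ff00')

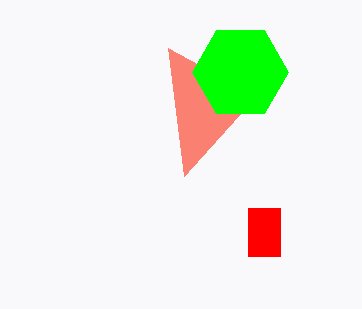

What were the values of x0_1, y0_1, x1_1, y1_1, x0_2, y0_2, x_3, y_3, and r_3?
x0_1 = 248, y0_1 = 208, x1_1 = 280, y1_1 = 256, x0_2 = 184, y0_2 = 176, x_3 = 240, y_3 = 72, r_3 = 48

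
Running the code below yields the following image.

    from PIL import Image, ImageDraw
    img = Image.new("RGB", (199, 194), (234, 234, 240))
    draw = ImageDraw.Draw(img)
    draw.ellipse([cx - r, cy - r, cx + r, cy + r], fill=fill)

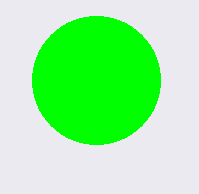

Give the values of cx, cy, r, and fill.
cx = 96
cy = 80
r = 64
fill = 'lime'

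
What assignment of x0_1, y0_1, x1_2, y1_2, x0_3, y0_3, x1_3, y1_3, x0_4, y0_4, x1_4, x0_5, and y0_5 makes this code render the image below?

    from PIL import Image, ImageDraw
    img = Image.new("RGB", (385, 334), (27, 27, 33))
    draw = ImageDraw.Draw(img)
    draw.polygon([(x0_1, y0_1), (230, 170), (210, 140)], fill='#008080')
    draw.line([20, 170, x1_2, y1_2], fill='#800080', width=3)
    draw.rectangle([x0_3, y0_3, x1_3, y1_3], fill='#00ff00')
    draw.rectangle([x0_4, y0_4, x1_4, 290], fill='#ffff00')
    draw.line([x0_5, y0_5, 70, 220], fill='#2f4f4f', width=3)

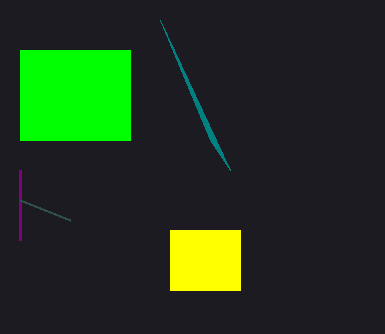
x0_1 = 160; y0_1 = 20; x1_2 = 20; y1_2 = 240; x0_3 = 20; y0_3 = 50; x1_3 = 130; y1_3 = 140; x0_4 = 170; y0_4 = 230; x1_4 = 240; x0_5 = 20; y0_5 = 200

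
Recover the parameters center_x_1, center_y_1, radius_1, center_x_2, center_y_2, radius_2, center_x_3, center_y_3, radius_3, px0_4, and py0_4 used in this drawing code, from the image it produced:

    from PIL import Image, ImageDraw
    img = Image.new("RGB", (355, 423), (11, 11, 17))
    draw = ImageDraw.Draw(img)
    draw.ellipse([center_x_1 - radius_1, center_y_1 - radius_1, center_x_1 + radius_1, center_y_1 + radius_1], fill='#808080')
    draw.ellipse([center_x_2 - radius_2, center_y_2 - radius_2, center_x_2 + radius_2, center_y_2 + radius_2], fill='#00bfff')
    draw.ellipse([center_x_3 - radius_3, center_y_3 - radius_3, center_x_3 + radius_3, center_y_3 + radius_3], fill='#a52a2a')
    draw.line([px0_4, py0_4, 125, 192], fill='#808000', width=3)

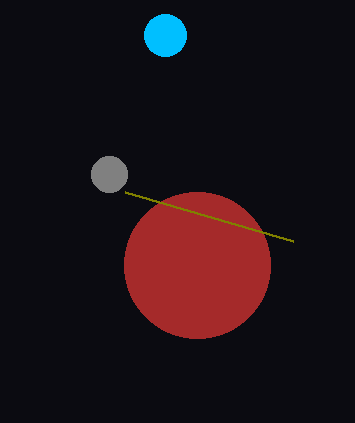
center_x_1 = 109; center_y_1 = 174; radius_1 = 18; center_x_2 = 165; center_y_2 = 35; radius_2 = 21; center_x_3 = 197; center_y_3 = 265; radius_3 = 73; px0_4 = 293; py0_4 = 241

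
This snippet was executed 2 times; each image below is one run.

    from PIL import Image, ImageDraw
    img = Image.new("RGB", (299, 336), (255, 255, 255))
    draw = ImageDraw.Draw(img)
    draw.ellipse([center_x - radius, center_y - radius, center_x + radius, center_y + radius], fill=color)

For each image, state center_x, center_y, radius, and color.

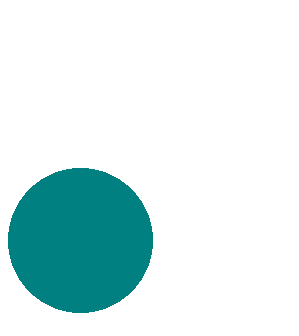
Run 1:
center_x = 80, center_y = 240, radius = 72, color = 'teal'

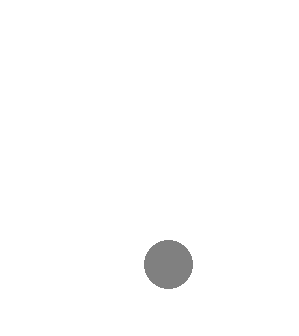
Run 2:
center_x = 168; center_y = 264; radius = 24; color = 'gray'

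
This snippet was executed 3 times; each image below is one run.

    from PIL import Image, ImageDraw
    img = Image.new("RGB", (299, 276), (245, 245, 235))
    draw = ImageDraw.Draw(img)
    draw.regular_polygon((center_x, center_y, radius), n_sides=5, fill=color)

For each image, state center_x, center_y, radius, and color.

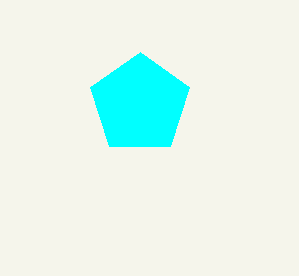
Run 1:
center_x = 140, center_y = 104, radius = 52, color = 'cyan'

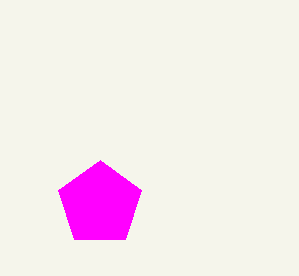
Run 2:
center_x = 100, center_y = 204, radius = 44, color = 'magenta'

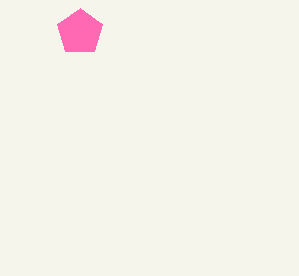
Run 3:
center_x = 80, center_y = 32, radius = 24, color = 'hotpink'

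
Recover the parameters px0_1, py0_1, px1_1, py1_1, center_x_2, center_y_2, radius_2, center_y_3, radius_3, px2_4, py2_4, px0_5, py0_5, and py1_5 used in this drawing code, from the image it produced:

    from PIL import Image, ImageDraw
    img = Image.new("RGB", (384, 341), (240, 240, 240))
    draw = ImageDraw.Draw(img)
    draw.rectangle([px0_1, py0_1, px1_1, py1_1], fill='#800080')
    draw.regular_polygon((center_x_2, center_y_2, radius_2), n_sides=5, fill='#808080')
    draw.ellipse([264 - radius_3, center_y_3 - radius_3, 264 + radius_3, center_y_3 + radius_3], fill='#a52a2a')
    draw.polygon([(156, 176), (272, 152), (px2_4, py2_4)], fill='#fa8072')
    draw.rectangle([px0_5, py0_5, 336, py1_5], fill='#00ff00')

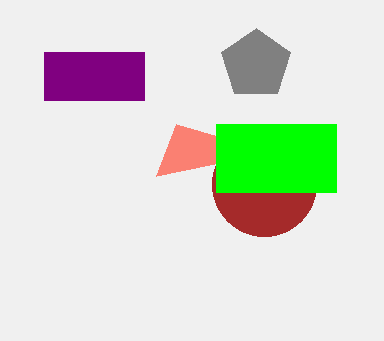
px0_1 = 44
py0_1 = 52
px1_1 = 144
py1_1 = 100
center_x_2 = 256
center_y_2 = 64
radius_2 = 36
center_y_3 = 184
radius_3 = 52
px2_4 = 176
py2_4 = 124
px0_5 = 216
py0_5 = 124
py1_5 = 192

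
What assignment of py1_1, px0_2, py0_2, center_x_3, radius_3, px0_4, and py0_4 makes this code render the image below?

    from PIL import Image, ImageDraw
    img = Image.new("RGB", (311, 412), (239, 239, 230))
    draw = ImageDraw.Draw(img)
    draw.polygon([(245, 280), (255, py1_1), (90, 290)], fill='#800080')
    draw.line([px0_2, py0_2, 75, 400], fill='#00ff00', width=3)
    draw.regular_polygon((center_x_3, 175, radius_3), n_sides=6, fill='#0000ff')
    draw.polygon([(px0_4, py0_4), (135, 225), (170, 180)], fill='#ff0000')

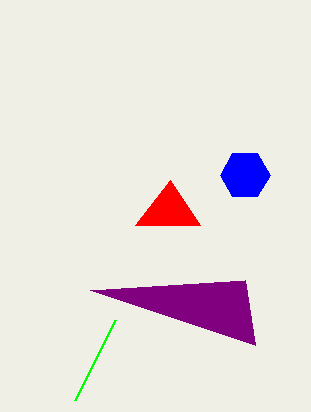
py1_1 = 345
px0_2 = 115
py0_2 = 320
center_x_3 = 245
radius_3 = 25
px0_4 = 200
py0_4 = 225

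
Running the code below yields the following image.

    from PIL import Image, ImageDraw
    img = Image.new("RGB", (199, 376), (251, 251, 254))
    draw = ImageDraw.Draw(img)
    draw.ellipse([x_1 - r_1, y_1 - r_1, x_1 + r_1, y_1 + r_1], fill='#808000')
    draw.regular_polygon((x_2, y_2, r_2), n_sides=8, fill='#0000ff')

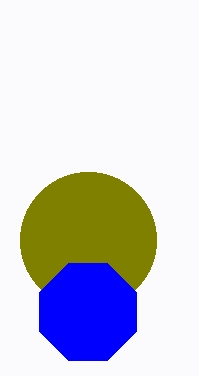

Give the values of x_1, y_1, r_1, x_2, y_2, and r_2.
x_1 = 88, y_1 = 240, r_1 = 68, x_2 = 88, y_2 = 312, r_2 = 52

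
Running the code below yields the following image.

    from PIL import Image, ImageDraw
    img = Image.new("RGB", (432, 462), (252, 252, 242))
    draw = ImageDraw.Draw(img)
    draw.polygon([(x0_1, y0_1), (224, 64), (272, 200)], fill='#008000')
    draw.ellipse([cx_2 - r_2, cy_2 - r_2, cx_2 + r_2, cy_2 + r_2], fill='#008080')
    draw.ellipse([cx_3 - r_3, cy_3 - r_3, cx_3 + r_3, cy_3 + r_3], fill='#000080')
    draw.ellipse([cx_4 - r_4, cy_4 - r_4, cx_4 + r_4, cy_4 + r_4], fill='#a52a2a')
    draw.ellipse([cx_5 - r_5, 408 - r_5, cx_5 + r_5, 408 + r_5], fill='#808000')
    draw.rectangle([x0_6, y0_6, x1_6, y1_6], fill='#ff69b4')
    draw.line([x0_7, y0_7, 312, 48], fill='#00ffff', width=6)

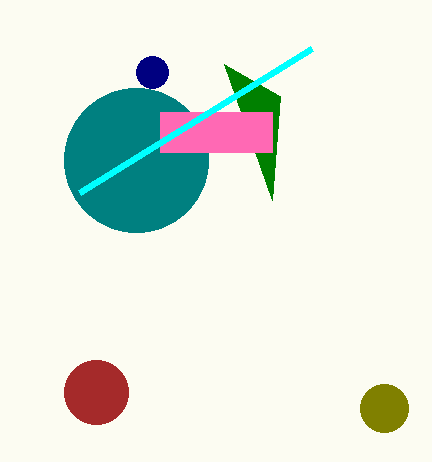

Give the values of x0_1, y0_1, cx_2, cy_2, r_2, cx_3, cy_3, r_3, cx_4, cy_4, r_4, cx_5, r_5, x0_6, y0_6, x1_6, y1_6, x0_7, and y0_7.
x0_1 = 280
y0_1 = 96
cx_2 = 136
cy_2 = 160
r_2 = 72
cx_3 = 152
cy_3 = 72
r_3 = 16
cx_4 = 96
cy_4 = 392
r_4 = 32
cx_5 = 384
r_5 = 24
x0_6 = 160
y0_6 = 112
x1_6 = 272
y1_6 = 152
x0_7 = 80
y0_7 = 192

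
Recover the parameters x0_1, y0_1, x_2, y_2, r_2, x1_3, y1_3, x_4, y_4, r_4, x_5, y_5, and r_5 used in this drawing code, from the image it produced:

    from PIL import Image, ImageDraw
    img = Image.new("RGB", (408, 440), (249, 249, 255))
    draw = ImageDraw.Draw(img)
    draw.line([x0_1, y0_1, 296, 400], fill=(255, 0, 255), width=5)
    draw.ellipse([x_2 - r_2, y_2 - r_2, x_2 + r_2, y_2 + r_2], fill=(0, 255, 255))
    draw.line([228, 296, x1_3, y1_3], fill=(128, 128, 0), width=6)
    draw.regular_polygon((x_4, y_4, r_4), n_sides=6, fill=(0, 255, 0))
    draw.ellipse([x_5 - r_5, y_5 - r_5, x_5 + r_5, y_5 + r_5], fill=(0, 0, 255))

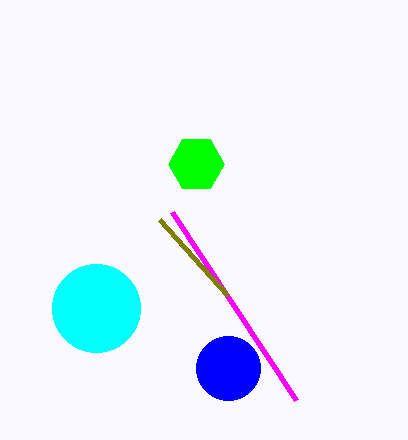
x0_1 = 172, y0_1 = 212, x_2 = 96, y_2 = 308, r_2 = 44, x1_3 = 160, y1_3 = 220, x_4 = 196, y_4 = 164, r_4 = 28, x_5 = 228, y_5 = 368, r_5 = 32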